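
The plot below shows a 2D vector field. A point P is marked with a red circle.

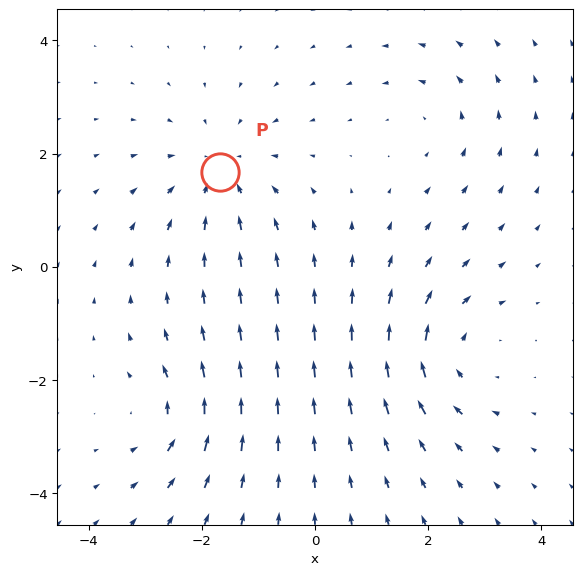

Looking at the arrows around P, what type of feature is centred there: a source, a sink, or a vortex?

At P (-1.7, 1.7) the arrows converge inward. Divergence about -4, curl ≈0 — negative divergence with near-zero curl is a sink.

sink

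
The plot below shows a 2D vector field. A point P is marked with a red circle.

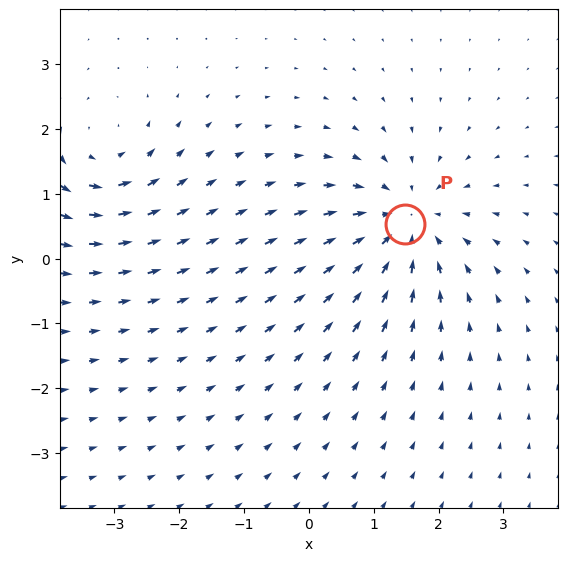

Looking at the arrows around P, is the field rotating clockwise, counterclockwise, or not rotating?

Near P at (1.5, 0.5) the arrows show no circulation. The curl there is ≈0.

not rotating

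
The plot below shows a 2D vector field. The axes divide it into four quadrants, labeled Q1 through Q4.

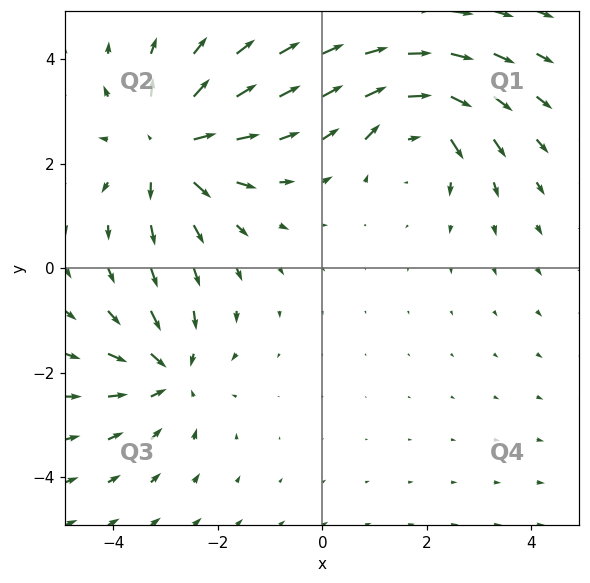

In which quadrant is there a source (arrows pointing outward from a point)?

The source sits at approximately (-2.9, 2.3), which lies in quadrant Q2. The divergence there is about +4, positive as expected for a source.

Q2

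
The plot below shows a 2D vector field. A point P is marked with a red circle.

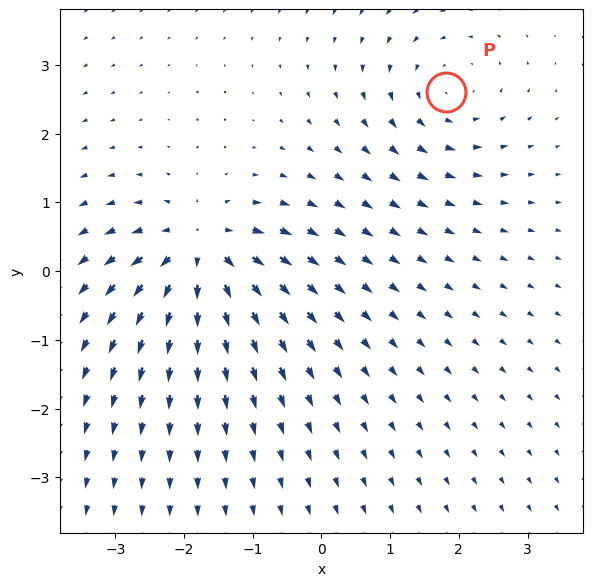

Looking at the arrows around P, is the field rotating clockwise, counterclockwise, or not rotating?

Near P at (1.8, 2.6) the arrows circulate counterclockwise. The curl (z-component) there is about +3; positive curl means counterclockwise rotation.

counterclockwise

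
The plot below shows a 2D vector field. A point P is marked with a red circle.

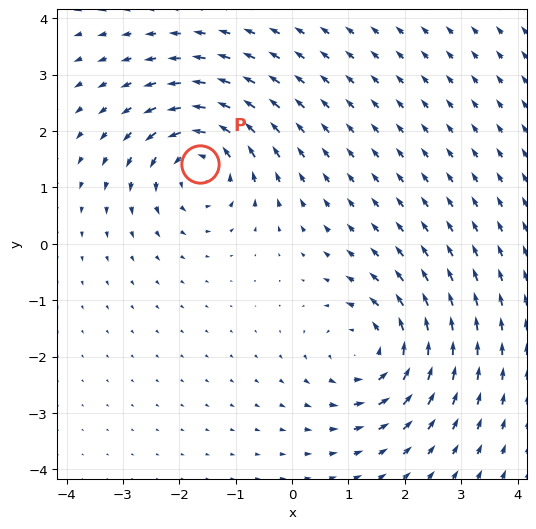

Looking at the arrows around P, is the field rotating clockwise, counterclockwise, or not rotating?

Near P at (-1.6, 1.4) the arrows circulate counterclockwise. The curl (z-component) there is about +4; positive curl means counterclockwise rotation.

counterclockwise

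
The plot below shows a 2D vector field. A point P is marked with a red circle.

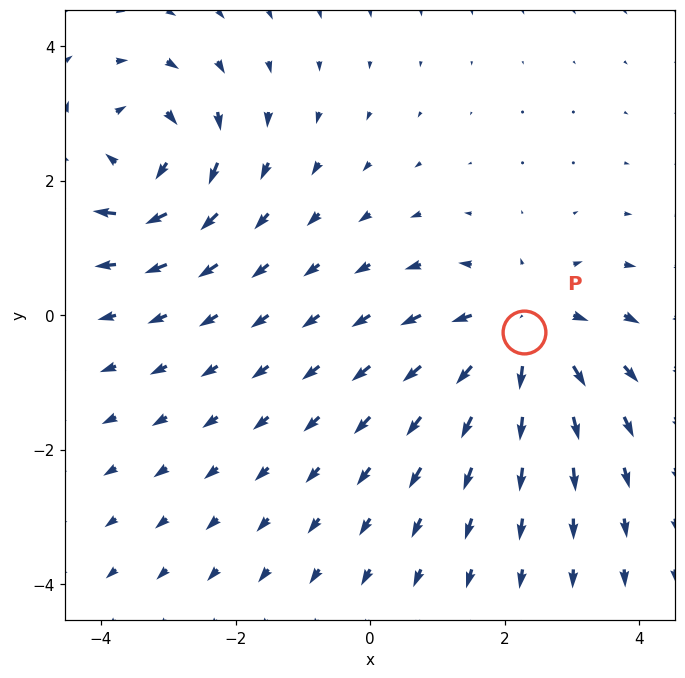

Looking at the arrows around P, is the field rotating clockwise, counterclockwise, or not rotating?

Near P at (2.3, -0.2) the arrows show no circulation. The curl there is ≈0.

not rotating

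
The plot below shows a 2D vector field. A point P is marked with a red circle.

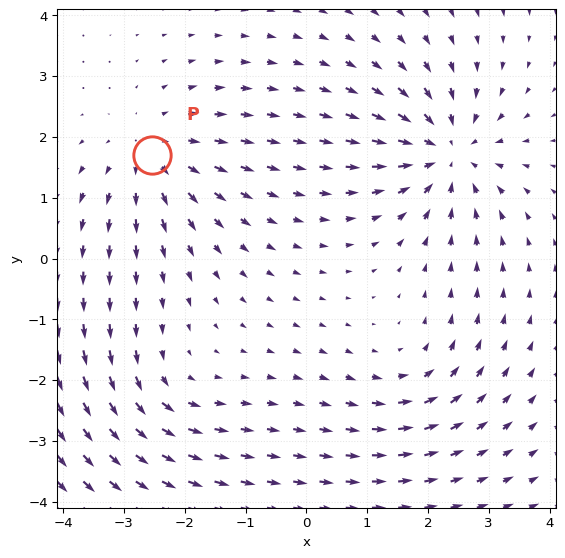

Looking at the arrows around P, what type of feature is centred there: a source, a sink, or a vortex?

source

At P (-2.5, 1.7) the arrows spread outward. Divergence about +4, curl ≈0 — positive divergence with near-zero curl is a source.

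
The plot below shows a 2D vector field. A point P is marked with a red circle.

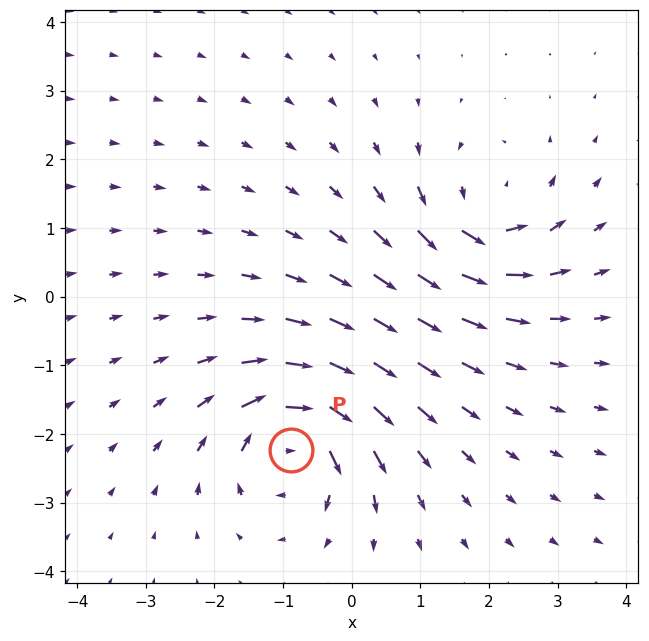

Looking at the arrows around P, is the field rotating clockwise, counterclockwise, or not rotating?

clockwise

Near P at (-0.9, -2.2) the arrows circulate clockwise. The curl (z-component) there is about -5; negative curl means clockwise rotation.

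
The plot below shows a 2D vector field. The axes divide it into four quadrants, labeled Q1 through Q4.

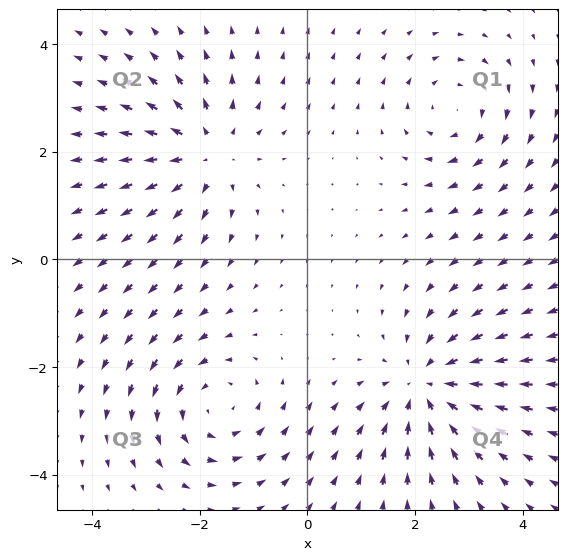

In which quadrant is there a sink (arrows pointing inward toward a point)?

The sink sits at approximately (2.2, -2.4), which lies in quadrant Q4. The divergence there is about -4, negative as expected for a sink.

Q4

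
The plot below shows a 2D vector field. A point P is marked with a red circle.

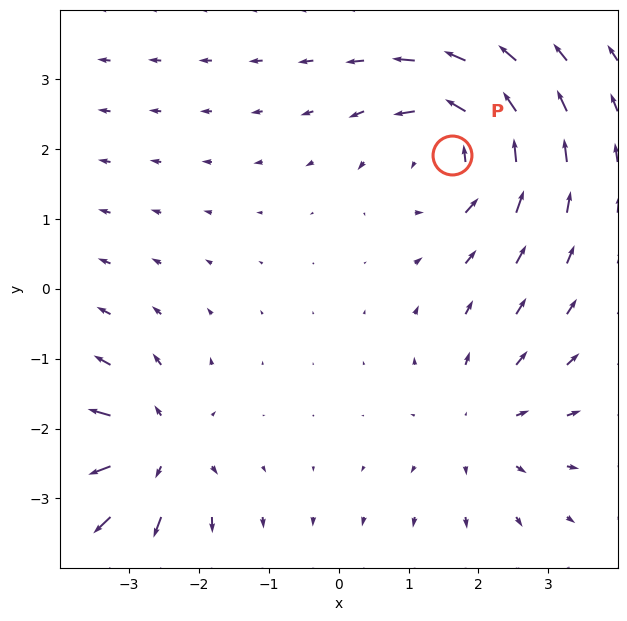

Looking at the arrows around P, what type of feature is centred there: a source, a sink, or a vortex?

At P (1.6, 1.9) the arrows circulate counterclockwise. Divergence ≈0, curl about +5 — near-zero divergence with nonzero curl is a vortex.

vortex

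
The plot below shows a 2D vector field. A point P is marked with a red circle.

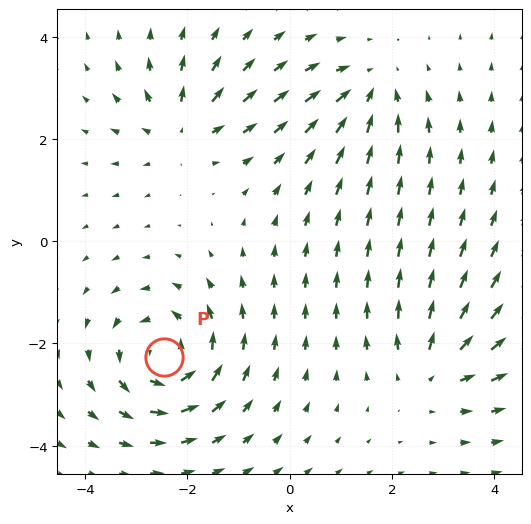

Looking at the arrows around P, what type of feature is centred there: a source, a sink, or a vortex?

vortex

At P (-2.5, -2.3) the arrows circulate counterclockwise. Divergence ≈0, curl about +5 — near-zero divergence with nonzero curl is a vortex.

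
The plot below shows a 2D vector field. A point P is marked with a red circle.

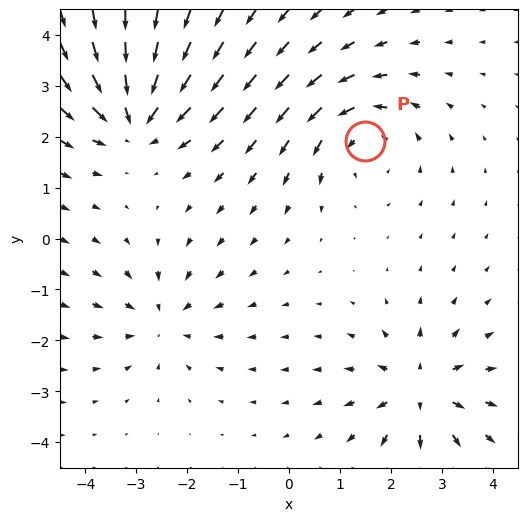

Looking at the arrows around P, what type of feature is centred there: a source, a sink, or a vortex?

At P (1.5, 1.9) the arrows circulate counterclockwise. Divergence ≈0, curl about +3 — near-zero divergence with nonzero curl is a vortex.

vortex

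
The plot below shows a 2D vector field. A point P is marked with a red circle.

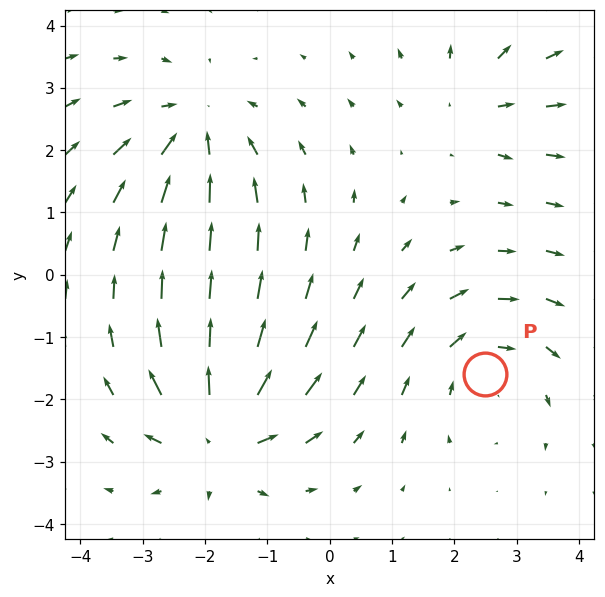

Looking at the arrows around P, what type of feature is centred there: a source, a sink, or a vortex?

vortex

At P (2.5, -1.6) the arrows circulate clockwise. Divergence ≈0, curl about -4 — near-zero divergence with nonzero curl is a vortex.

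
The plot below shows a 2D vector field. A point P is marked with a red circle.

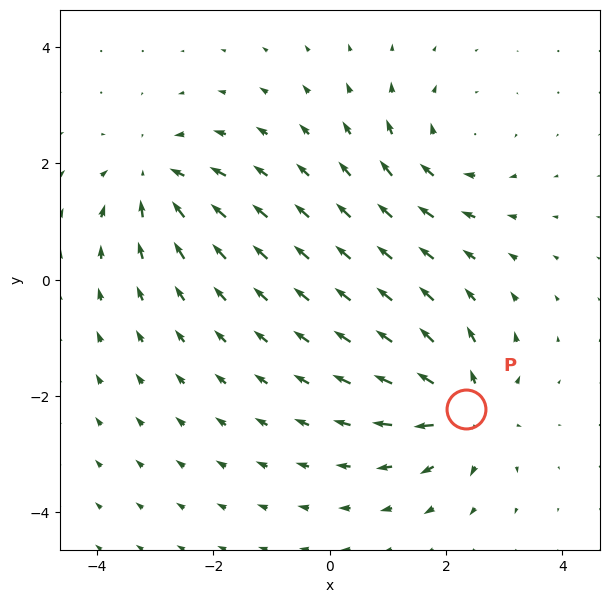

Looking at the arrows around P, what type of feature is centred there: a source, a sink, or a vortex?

At P (2.3, -2.2) the arrows spread outward. Divergence about +7, curl ≈0 — positive divergence with near-zero curl is a source.

source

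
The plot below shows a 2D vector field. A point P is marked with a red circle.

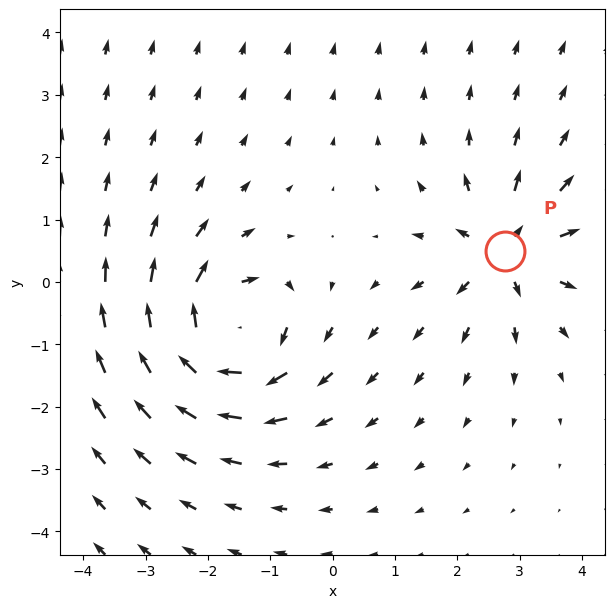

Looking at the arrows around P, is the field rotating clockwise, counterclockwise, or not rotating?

Near P at (2.8, 0.5) the arrows show no circulation. The curl there is ≈0.

not rotating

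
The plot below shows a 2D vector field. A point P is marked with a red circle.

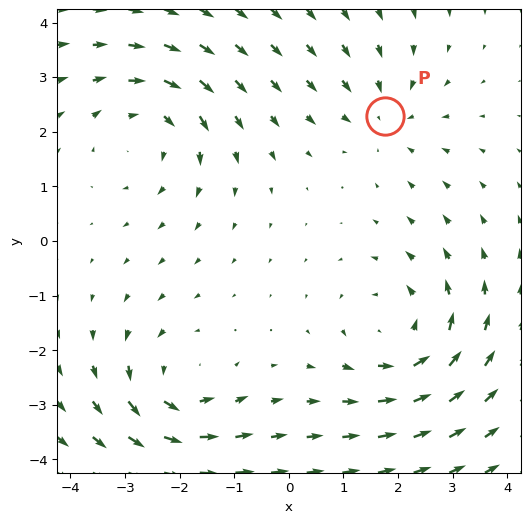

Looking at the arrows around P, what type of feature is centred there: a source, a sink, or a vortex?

sink

At P (1.8, 2.3) the arrows converge inward. Divergence about -2, curl ≈0 — negative divergence with near-zero curl is a sink.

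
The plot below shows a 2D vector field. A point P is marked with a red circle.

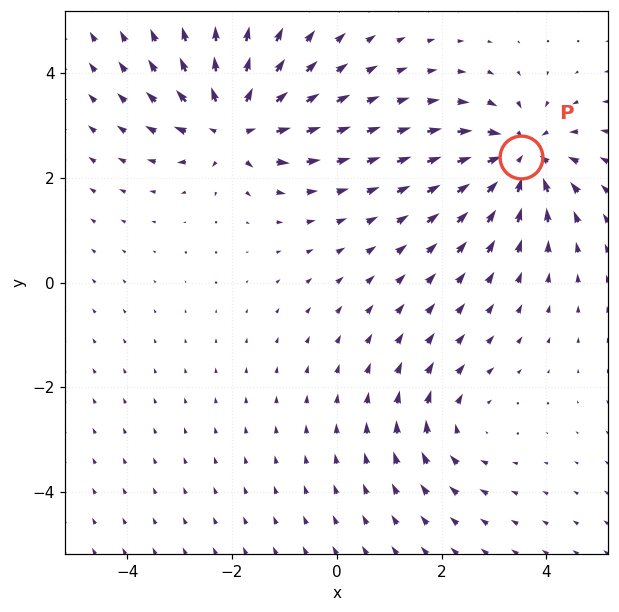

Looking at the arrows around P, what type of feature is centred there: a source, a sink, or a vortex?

sink

At P (3.5, 2.4) the arrows converge inward. Divergence about -5, curl ≈0 — negative divergence with near-zero curl is a sink.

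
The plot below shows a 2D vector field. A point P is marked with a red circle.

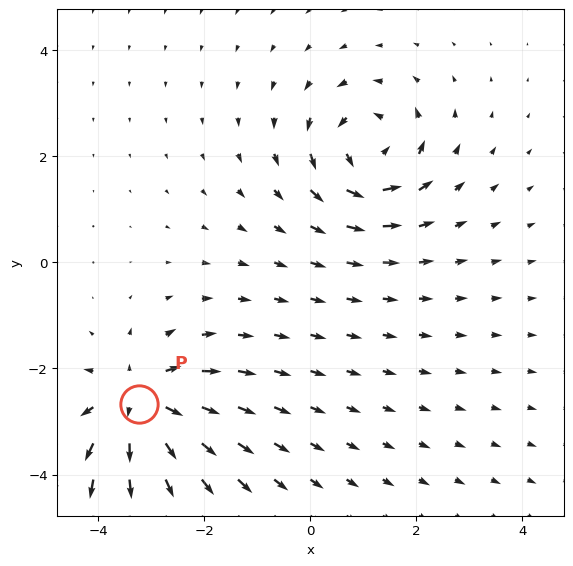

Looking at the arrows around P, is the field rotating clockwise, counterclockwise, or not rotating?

not rotating

Near P at (-3.2, -2.7) the arrows show no circulation. The curl there is ≈0.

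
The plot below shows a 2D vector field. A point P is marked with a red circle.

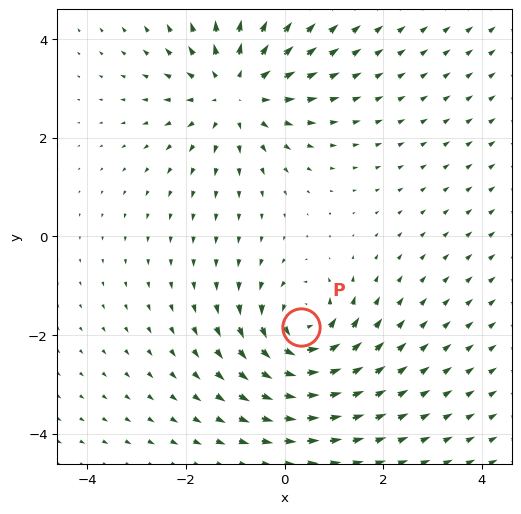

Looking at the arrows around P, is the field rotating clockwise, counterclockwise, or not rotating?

Near P at (0.3, -1.8) the arrows circulate counterclockwise. The curl (z-component) there is about +6; positive curl means counterclockwise rotation.

counterclockwise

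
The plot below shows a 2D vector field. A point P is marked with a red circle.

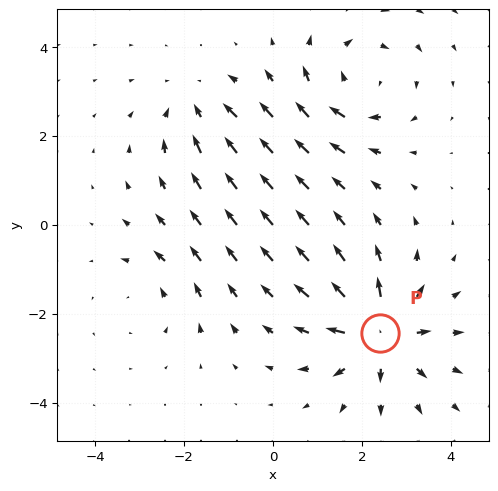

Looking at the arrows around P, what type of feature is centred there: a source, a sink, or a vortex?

source

At P (2.4, -2.4) the arrows spread outward. Divergence about +6, curl ≈0 — positive divergence with near-zero curl is a source.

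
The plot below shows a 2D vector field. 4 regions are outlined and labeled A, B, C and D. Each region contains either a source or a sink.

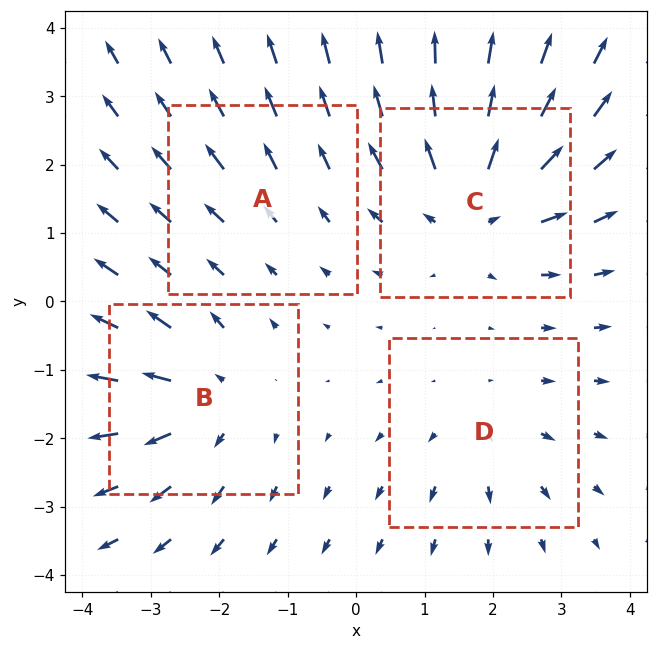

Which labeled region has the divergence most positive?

C

Divergence at each region's feature centre — A: about +2, B: about +5, C: about +6, D: about +3. Region C is most positive.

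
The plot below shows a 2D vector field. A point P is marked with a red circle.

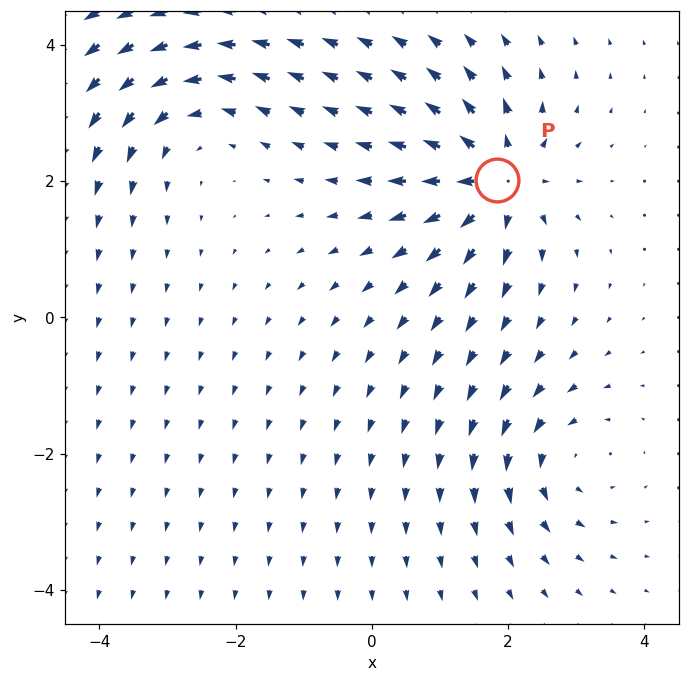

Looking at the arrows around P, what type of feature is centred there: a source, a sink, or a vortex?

source

At P (1.8, 2.0) the arrows spread outward. Divergence about +7, curl ≈0 — positive divergence with near-zero curl is a source.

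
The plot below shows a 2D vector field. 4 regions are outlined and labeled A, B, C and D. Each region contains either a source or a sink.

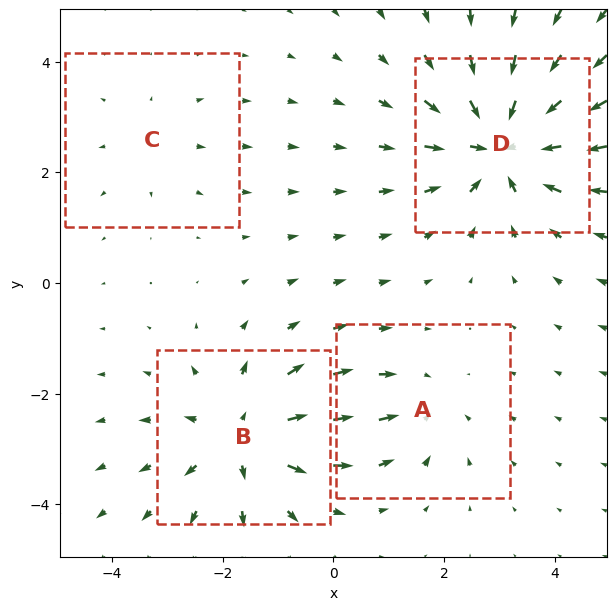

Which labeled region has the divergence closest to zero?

Divergence at each region's feature centre — A: about -3, B: about +5, C: about +2, D: about -6. Region C is closest to zero.

C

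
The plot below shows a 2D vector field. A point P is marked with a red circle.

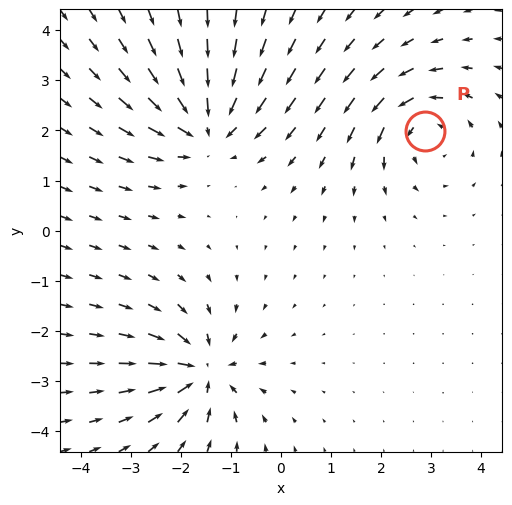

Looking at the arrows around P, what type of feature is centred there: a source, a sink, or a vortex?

At P (2.9, 2.0) the arrows circulate counterclockwise. Divergence ≈0, curl about +5 — near-zero divergence with nonzero curl is a vortex.

vortex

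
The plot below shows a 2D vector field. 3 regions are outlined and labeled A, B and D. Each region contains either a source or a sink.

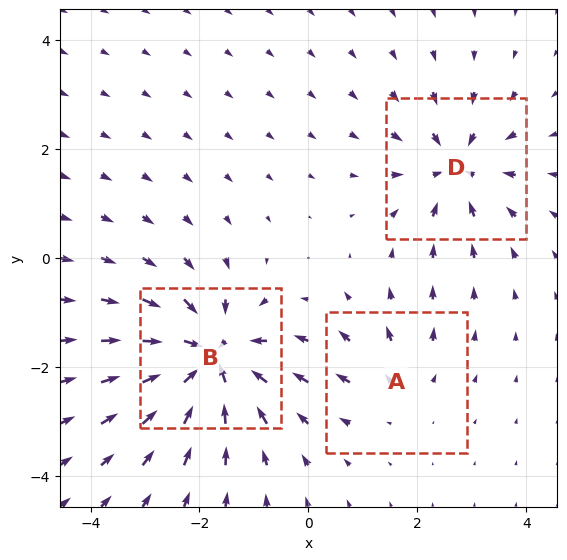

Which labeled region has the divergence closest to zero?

Divergence at each region's feature centre — A: about +2, B: about -6, D: about -4. Region A is closest to zero.

A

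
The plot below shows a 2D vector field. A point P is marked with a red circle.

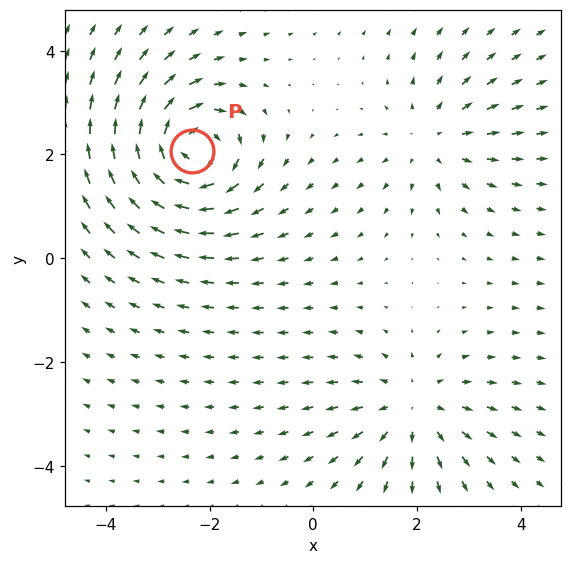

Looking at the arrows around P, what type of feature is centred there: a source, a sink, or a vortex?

vortex

At P (-2.3, 2.1) the arrows circulate clockwise. Divergence ≈0, curl about -6 — near-zero divergence with nonzero curl is a vortex.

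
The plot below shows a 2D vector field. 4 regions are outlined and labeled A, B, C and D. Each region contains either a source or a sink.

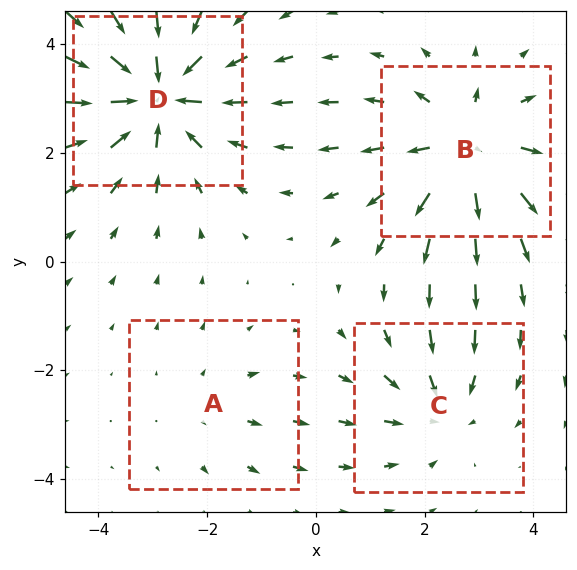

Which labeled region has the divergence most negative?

Divergence at each region's feature centre — A: about +2, B: about +5, C: about -3, D: about -6. Region D is most negative.

D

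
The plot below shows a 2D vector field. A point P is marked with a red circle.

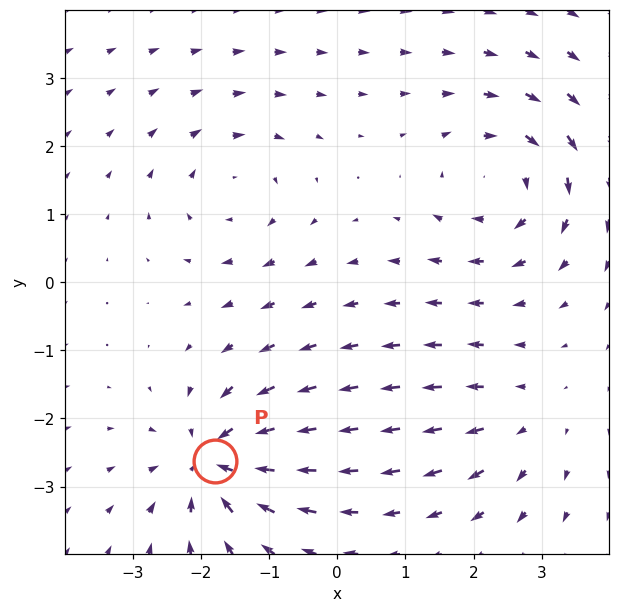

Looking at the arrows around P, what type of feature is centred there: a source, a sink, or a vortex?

At P (-1.8, -2.6) the arrows converge inward. Divergence about -6, curl ≈0 — negative divergence with near-zero curl is a sink.

sink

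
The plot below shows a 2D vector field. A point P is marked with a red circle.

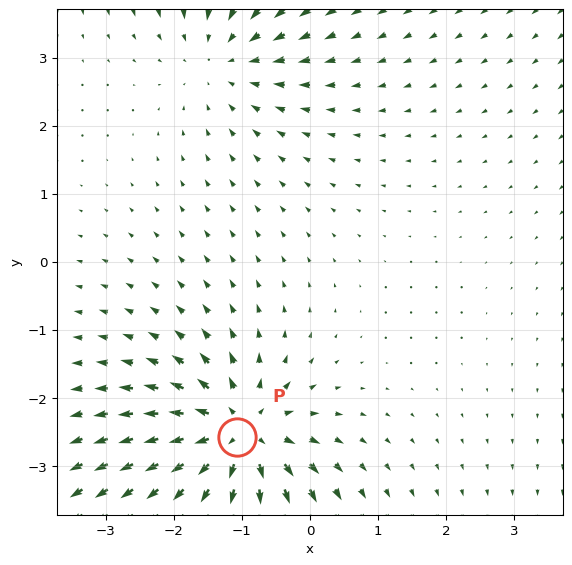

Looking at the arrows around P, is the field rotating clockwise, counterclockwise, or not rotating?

not rotating

Near P at (-1.1, -2.6) the arrows show no circulation. The curl there is ≈0.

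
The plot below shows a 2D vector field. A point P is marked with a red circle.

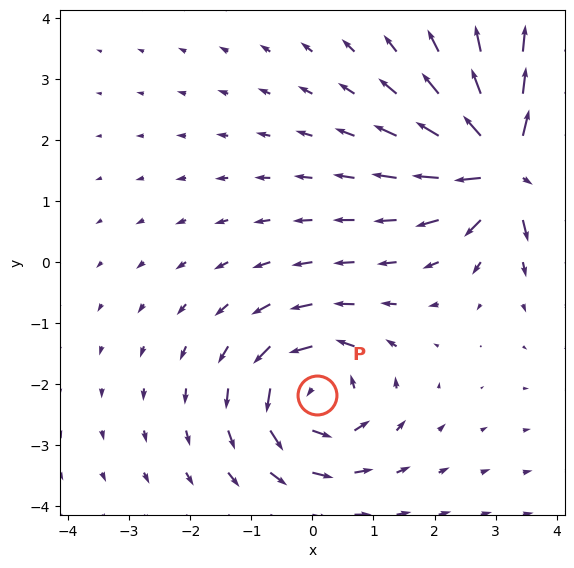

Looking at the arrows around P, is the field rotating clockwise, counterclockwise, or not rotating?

counterclockwise

Near P at (0.1, -2.2) the arrows circulate counterclockwise. The curl (z-component) there is about +4; positive curl means counterclockwise rotation.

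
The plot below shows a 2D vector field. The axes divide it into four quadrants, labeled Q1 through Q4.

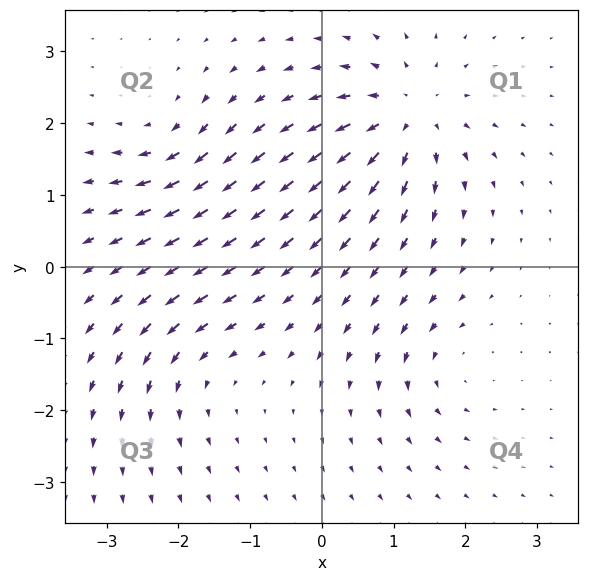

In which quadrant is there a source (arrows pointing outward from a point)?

Q1

The source sits at approximately (1.2, 2.1), which lies in quadrant Q1. The divergence there is about +6, positive as expected for a source.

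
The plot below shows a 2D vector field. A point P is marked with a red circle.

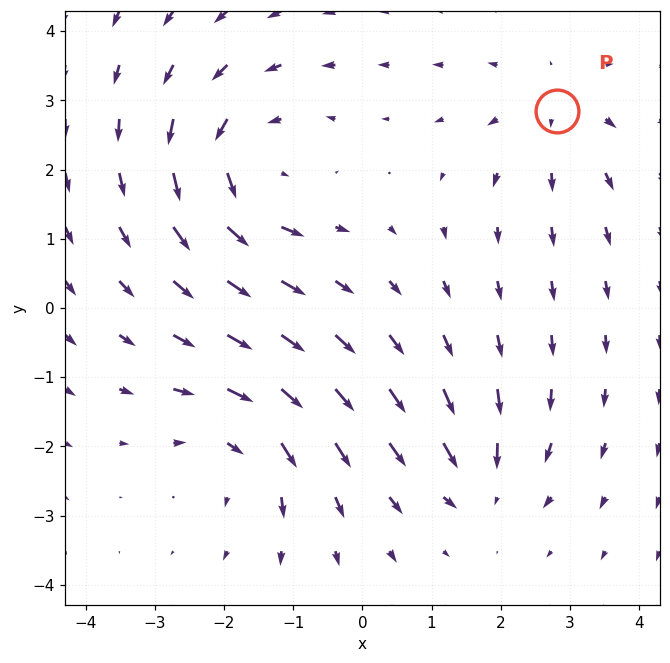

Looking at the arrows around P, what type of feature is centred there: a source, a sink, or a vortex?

source

At P (2.8, 2.8) the arrows spread outward. Divergence about +3, curl ≈0 — positive divergence with near-zero curl is a source.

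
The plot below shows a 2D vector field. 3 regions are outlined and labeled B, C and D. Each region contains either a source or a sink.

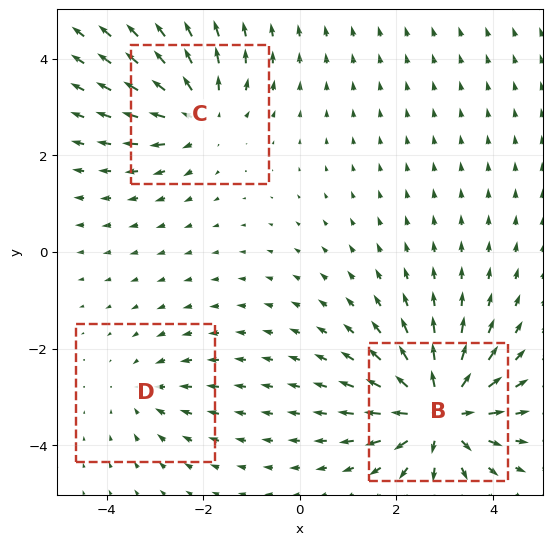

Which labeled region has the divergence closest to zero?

Divergence at each region's feature centre — B: about +5, C: about +4, D: about -2. Region D is closest to zero.

D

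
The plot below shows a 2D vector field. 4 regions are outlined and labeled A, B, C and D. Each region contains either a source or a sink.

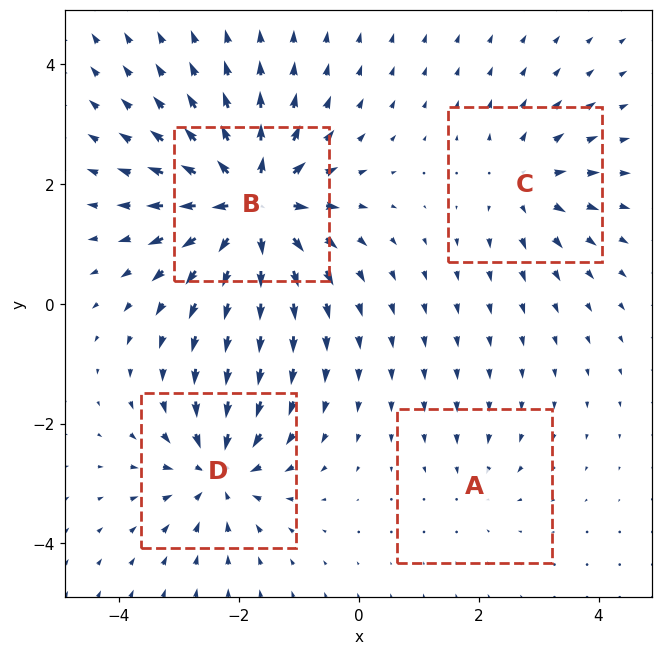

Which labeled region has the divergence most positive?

Divergence at each region's feature centre — A: about -2, B: about +9, C: about +4, D: about -6. Region B is most positive.

B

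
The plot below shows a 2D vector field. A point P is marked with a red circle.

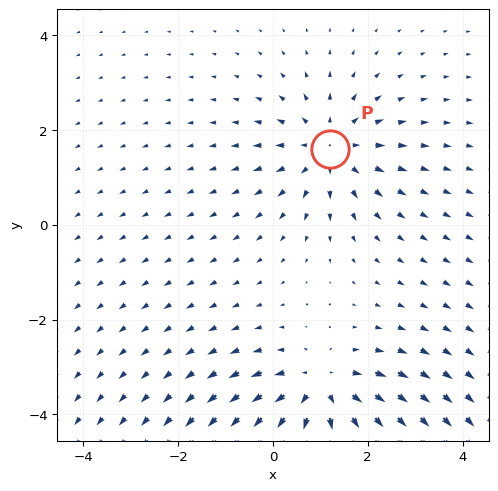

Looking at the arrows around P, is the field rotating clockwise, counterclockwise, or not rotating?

Near P at (1.2, 1.6) the arrows show no circulation. The curl there is ≈0.

not rotating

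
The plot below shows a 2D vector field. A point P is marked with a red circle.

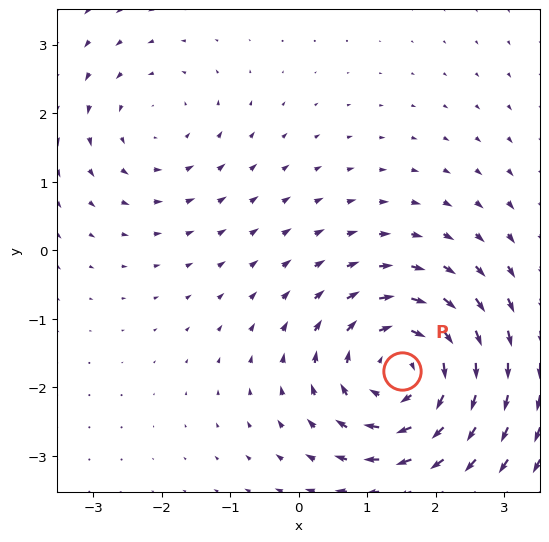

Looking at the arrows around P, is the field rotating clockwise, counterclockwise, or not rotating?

clockwise

Near P at (1.5, -1.8) the arrows circulate clockwise. The curl (z-component) there is about -5; negative curl means clockwise rotation.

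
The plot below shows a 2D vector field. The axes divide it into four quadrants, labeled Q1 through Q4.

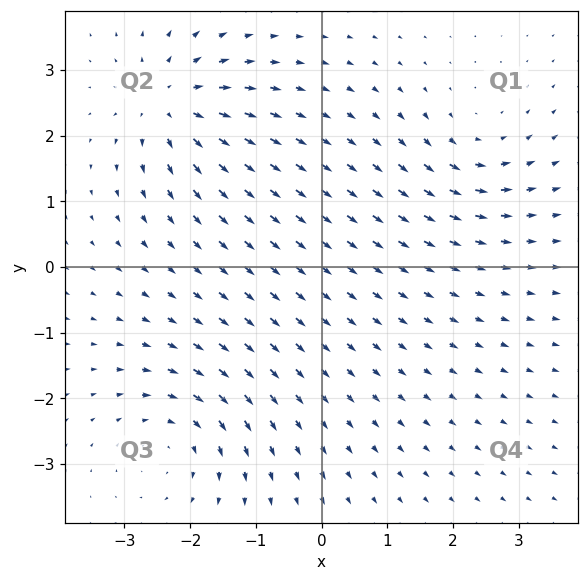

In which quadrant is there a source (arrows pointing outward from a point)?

Q2

The source sits at approximately (-2.3, 2.5), which lies in quadrant Q2. The divergence there is about +7, positive as expected for a source.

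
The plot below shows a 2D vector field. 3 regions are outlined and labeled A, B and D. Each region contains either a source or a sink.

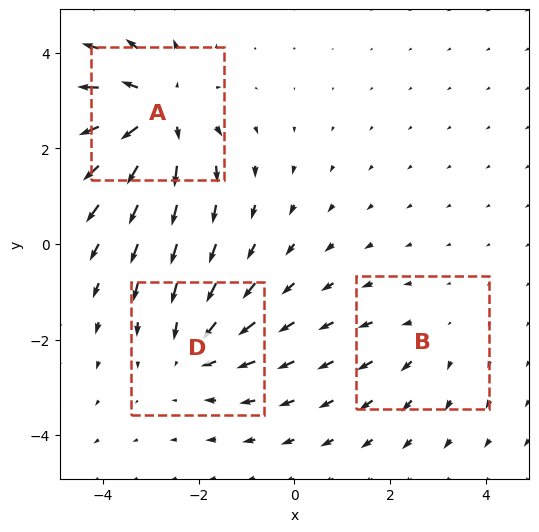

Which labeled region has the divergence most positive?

Divergence at each region's feature centre — A: about +4, B: about +2, D: about -3. Region A is most positive.

A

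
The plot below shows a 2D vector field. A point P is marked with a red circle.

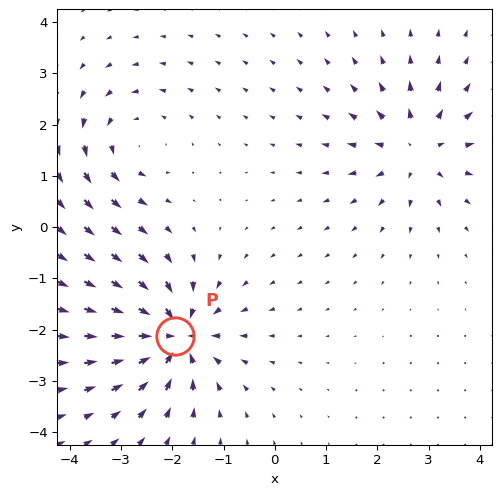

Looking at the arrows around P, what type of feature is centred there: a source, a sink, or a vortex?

At P (-2.0, -2.1) the arrows converge inward. Divergence about -7, curl ≈0 — negative divergence with near-zero curl is a sink.

sink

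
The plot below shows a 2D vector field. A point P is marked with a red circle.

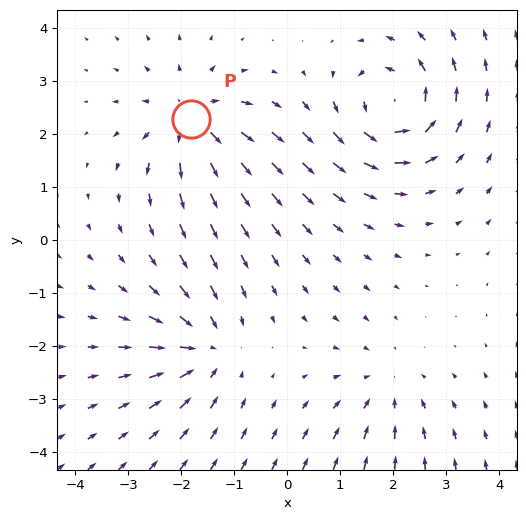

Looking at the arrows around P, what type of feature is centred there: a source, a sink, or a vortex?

source

At P (-1.8, 2.3) the arrows spread outward. Divergence about +5, curl ≈0 — positive divergence with near-zero curl is a source.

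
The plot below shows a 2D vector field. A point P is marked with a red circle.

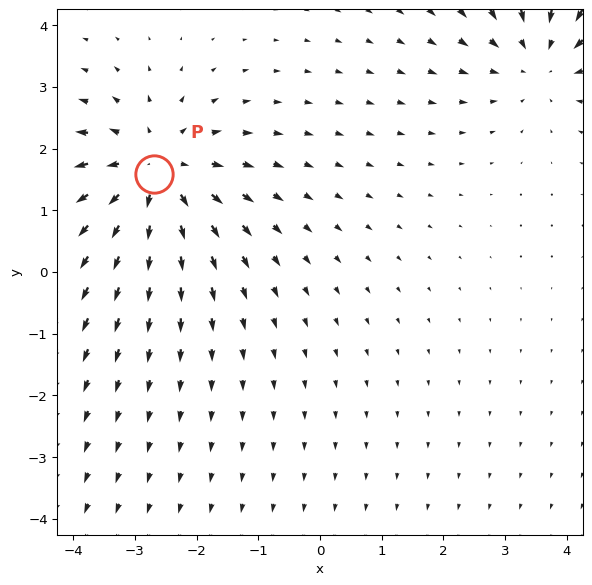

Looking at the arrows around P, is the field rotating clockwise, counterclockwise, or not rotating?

not rotating

Near P at (-2.7, 1.6) the arrows show no circulation. The curl there is ≈0.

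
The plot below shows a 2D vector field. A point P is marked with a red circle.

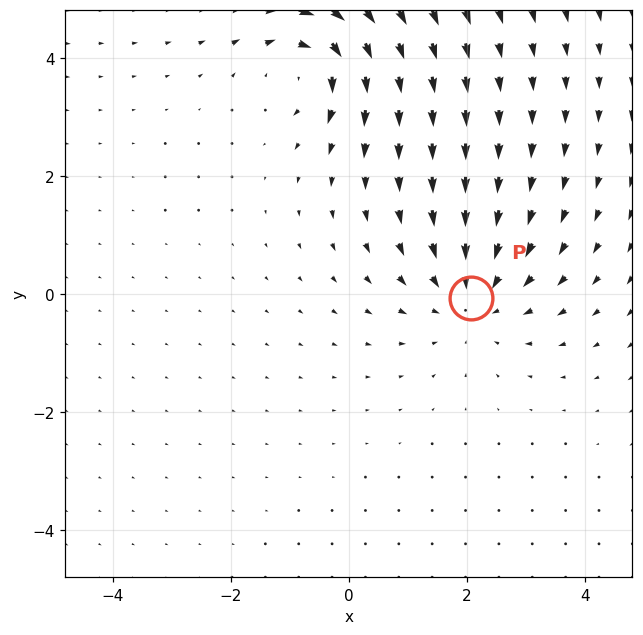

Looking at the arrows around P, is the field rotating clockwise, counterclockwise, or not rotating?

Near P at (2.1, -0.1) the arrows show no circulation. The curl there is ≈0.

not rotating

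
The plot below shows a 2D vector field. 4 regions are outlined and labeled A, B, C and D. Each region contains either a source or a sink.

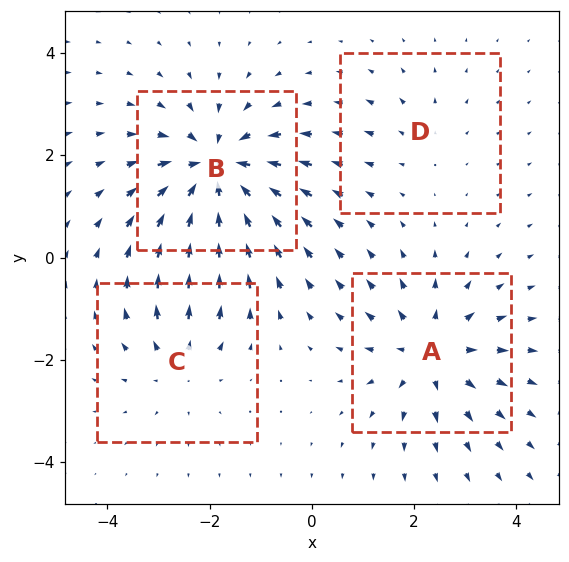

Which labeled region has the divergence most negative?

Divergence at each region's feature centre — A: about +5, B: about -7, C: about +3, D: about +2. Region B is most negative.

B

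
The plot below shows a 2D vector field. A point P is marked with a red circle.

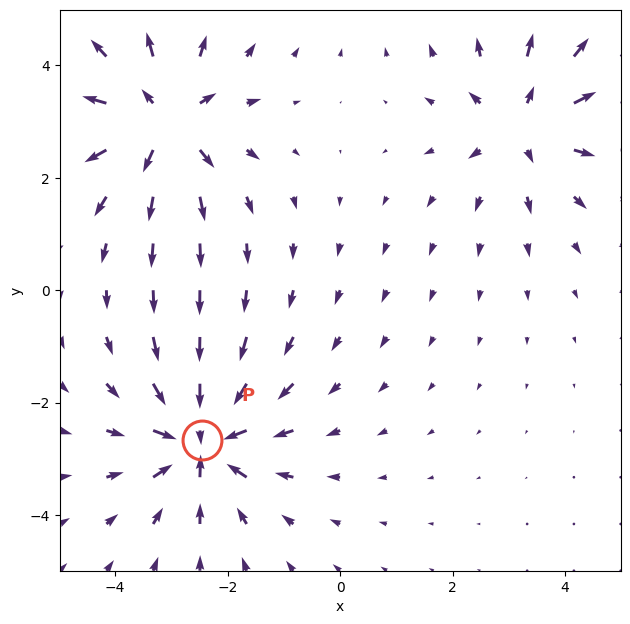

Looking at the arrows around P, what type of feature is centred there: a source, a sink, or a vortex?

sink

At P (-2.5, -2.7) the arrows converge inward. Divergence about -5, curl ≈0 — negative divergence with near-zero curl is a sink.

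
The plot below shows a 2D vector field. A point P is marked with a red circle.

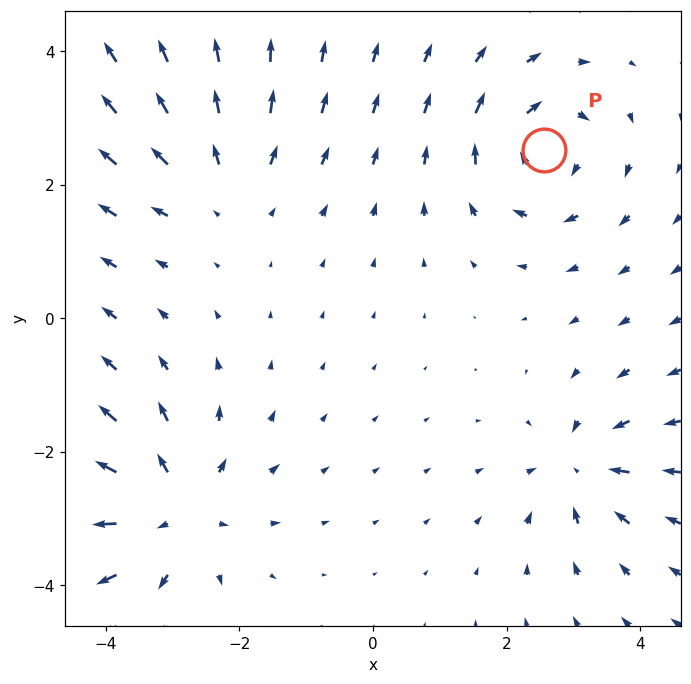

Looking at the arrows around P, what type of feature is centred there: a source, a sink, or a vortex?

vortex

At P (2.6, 2.5) the arrows circulate clockwise. Divergence ≈0, curl about -5 — near-zero divergence with nonzero curl is a vortex.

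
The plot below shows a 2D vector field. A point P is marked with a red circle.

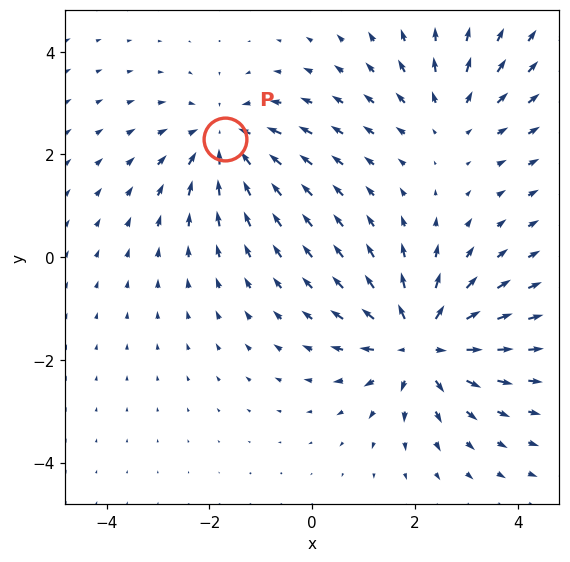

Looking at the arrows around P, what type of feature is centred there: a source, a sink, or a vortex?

At P (-1.7, 2.3) the arrows converge inward. Divergence about -3, curl ≈0 — negative divergence with near-zero curl is a sink.

sink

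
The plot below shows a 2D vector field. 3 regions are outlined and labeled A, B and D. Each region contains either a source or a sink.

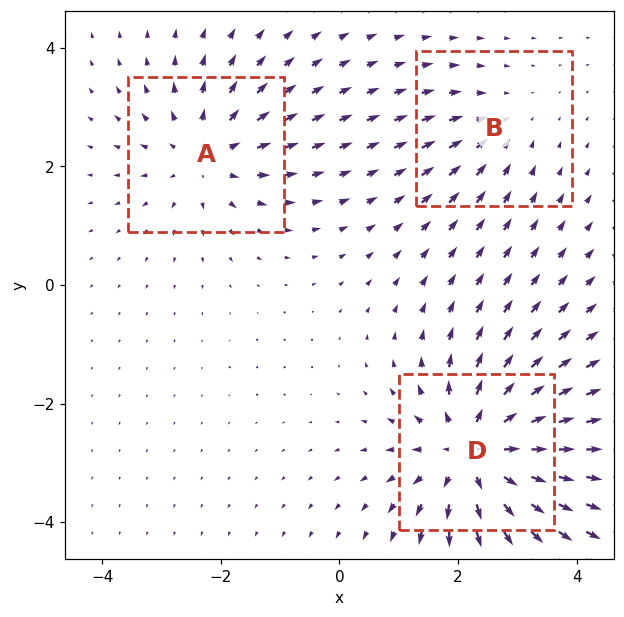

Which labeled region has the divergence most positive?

D

Divergence at each region's feature centre — A: about +3, B: about -2, D: about +5. Region D is most positive.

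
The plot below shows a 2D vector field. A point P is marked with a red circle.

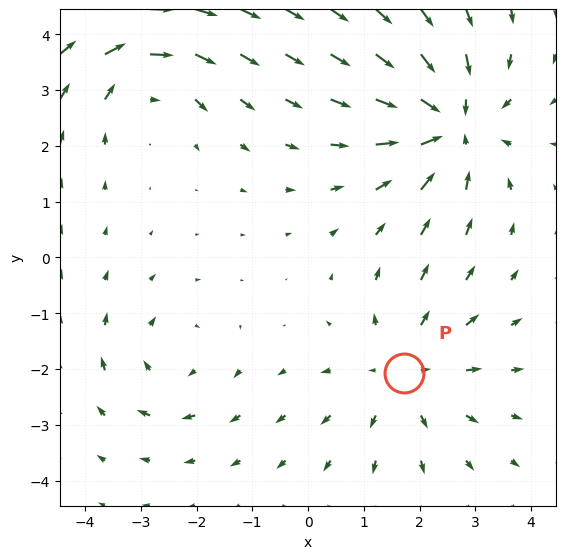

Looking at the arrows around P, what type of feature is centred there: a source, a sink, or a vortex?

source

At P (1.7, -2.1) the arrows spread outward. Divergence about +3, curl ≈0 — positive divergence with near-zero curl is a source.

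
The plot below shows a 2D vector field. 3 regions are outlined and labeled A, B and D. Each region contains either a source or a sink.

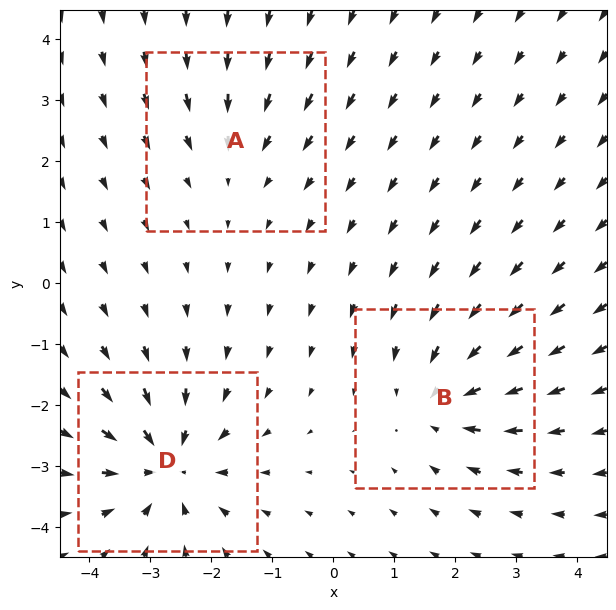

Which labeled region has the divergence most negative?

D

Divergence at each region's feature centre — A: about -2, B: about -4, D: about -5. Region D is most negative.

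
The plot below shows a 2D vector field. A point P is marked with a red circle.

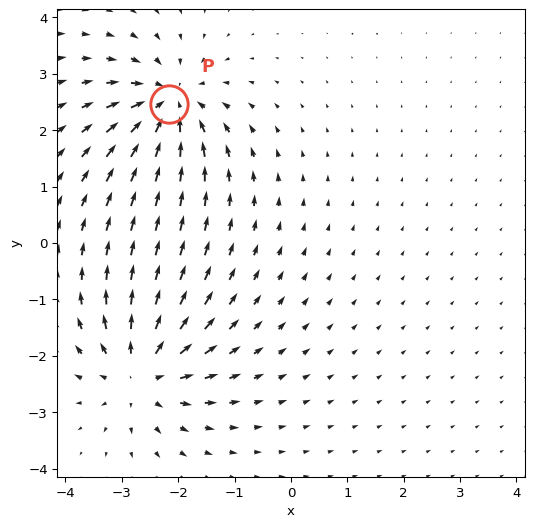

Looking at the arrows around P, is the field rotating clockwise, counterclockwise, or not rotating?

Near P at (-2.2, 2.5) the arrows show no circulation. The curl there is ≈0.

not rotating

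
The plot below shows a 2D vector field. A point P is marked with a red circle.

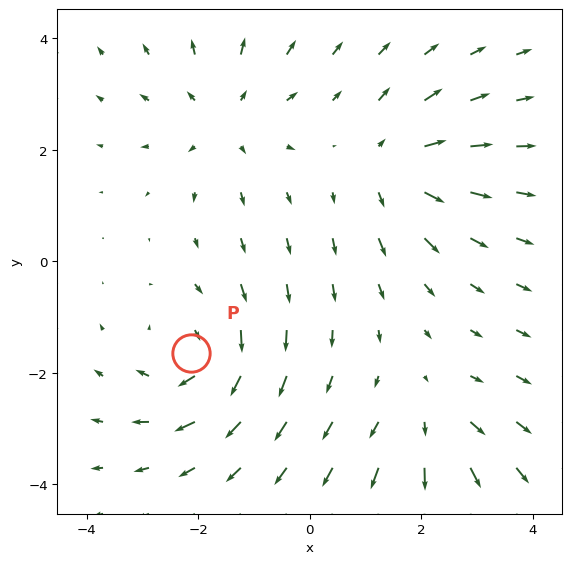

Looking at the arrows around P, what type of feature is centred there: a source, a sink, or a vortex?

vortex

At P (-2.1, -1.7) the arrows circulate clockwise. Divergence ≈0, curl about -5 — near-zero divergence with nonzero curl is a vortex.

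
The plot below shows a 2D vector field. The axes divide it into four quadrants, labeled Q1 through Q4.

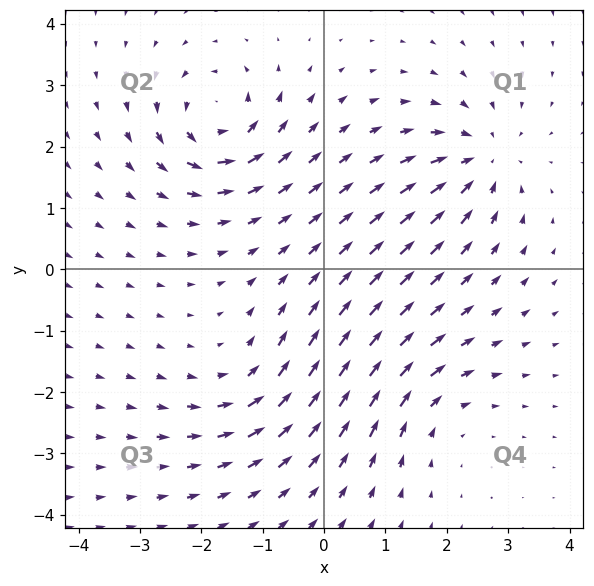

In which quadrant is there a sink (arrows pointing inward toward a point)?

Q1

The sink sits at approximately (2.6, 1.8), which lies in quadrant Q1. The divergence there is about -5, negative as expected for a sink.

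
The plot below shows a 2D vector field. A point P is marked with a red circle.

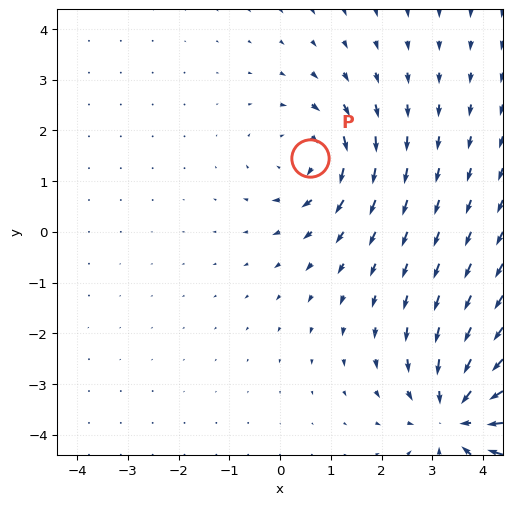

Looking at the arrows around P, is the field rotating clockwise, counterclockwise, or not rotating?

Near P at (0.6, 1.5) the arrows circulate clockwise. The curl (z-component) there is about -3; negative curl means clockwise rotation.

clockwise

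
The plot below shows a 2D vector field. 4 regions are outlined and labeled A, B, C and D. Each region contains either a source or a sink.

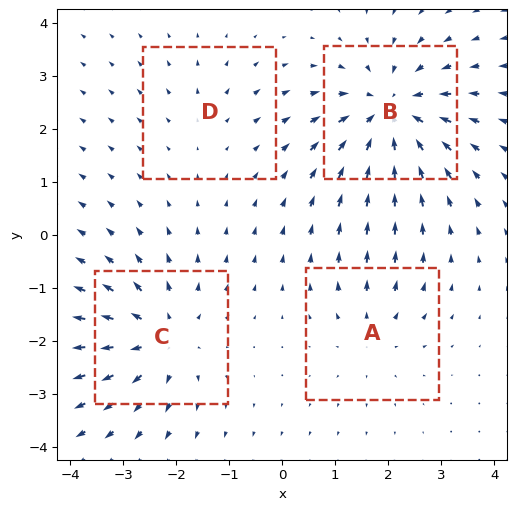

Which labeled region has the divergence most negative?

Divergence at each region's feature centre — A: about +3, B: about -6, C: about +5, D: about +2. Region B is most negative.

B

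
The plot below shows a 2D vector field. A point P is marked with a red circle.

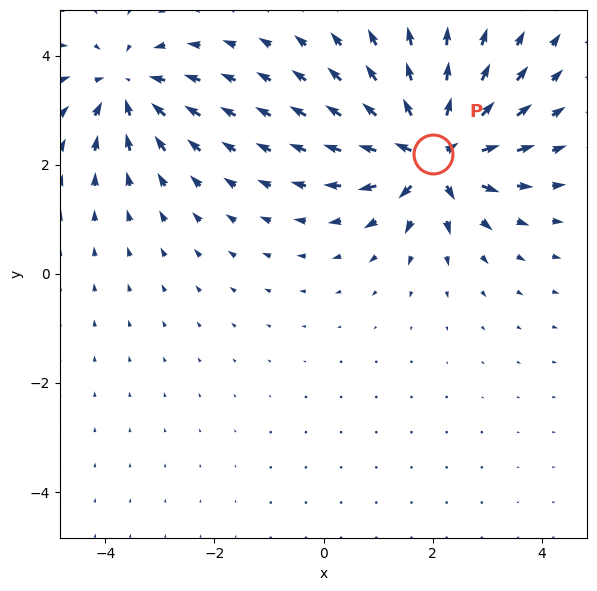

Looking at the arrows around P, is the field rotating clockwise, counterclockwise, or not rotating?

not rotating

Near P at (2.0, 2.2) the arrows show no circulation. The curl there is ≈0.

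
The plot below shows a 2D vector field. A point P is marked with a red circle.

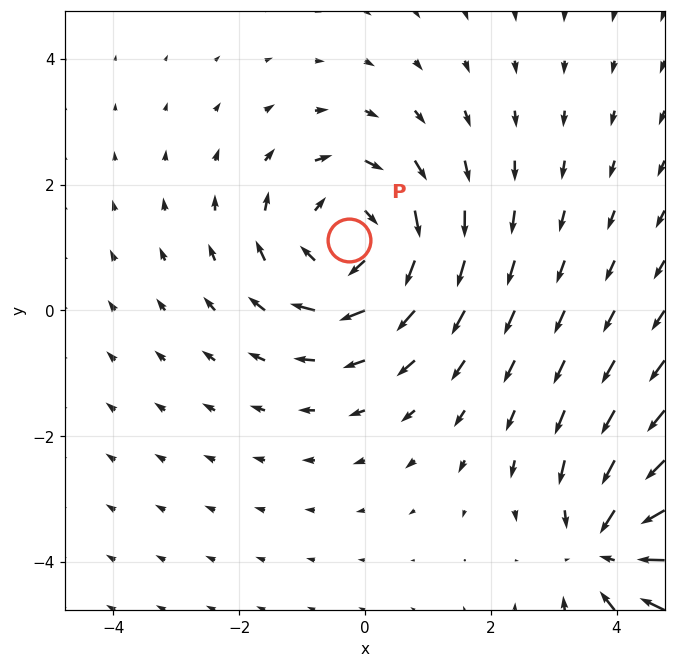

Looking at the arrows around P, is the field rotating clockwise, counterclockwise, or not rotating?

clockwise

Near P at (-0.3, 1.1) the arrows circulate clockwise. The curl (z-component) there is about -3; negative curl means clockwise rotation.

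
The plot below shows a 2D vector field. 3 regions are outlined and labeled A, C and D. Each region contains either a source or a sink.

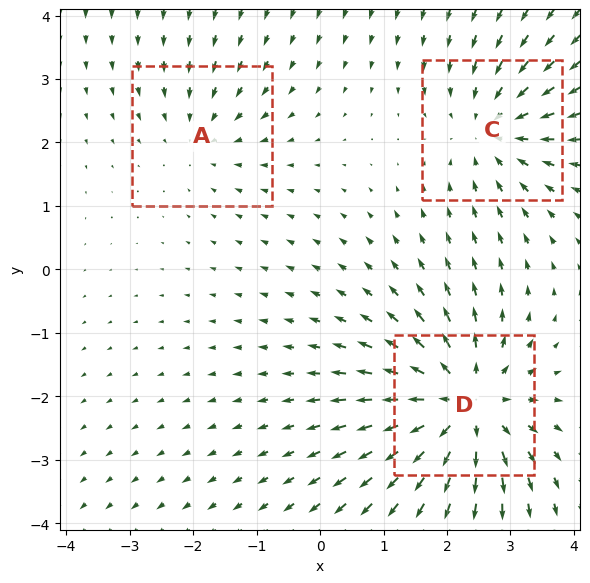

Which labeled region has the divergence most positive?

D

Divergence at each region's feature centre — A: about -2, C: about -3, D: about +5. Region D is most positive.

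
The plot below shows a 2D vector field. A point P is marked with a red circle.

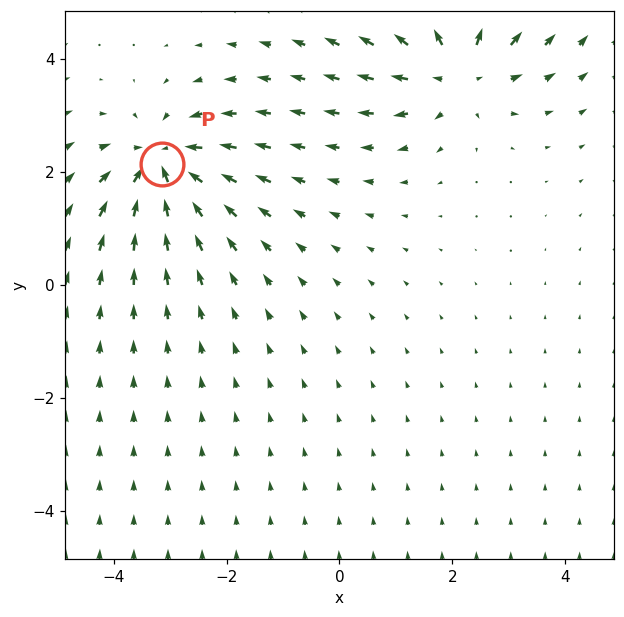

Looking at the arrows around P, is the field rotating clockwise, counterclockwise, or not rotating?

Near P at (-3.1, 2.1) the arrows show no circulation. The curl there is ≈0.

not rotating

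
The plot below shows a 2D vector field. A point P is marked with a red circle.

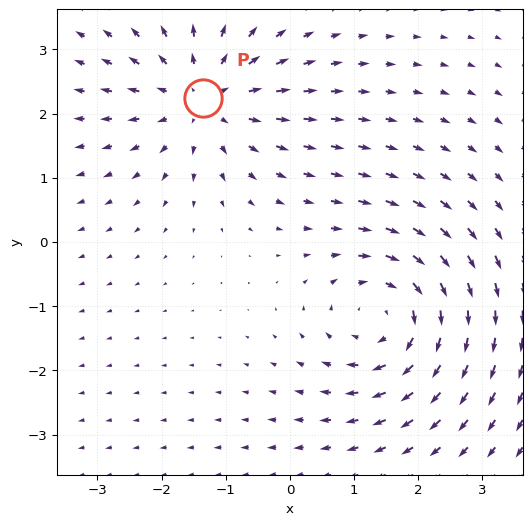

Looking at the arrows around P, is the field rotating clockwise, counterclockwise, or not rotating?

Near P at (-1.3, 2.2) the arrows show no circulation. The curl there is ≈0.

not rotating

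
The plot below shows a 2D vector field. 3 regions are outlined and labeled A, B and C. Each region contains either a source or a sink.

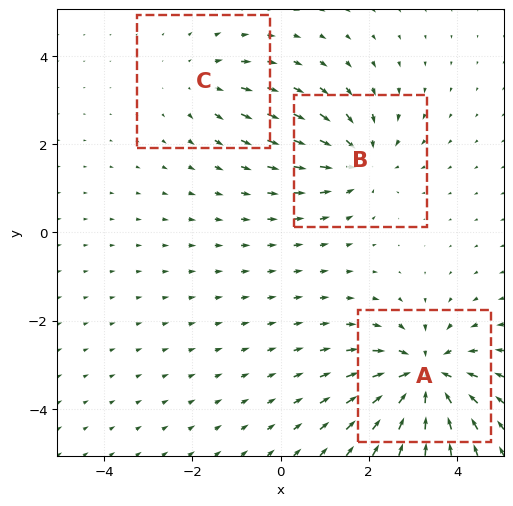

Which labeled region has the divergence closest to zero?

Divergence at each region's feature centre — A: about -5, B: about -3, C: about +2. Region C is closest to zero.

C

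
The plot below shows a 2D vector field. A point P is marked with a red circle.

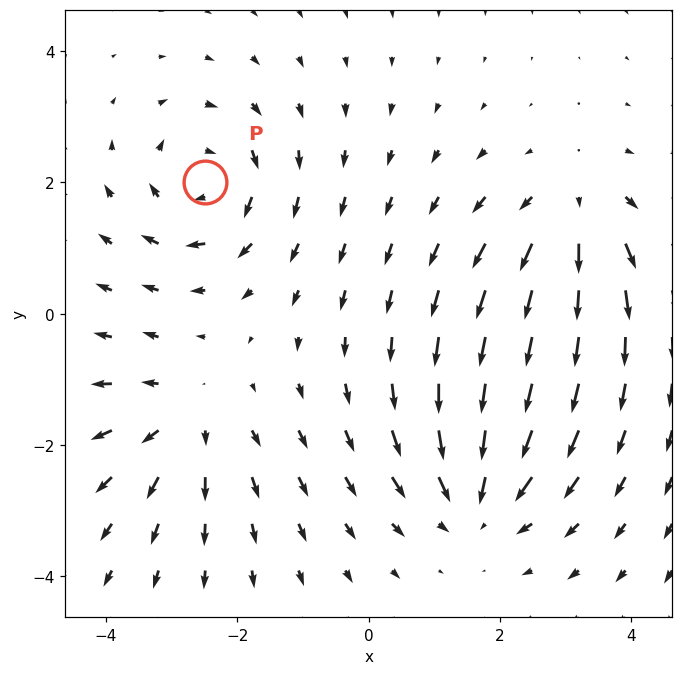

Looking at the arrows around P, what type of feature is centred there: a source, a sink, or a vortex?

At P (-2.5, 2.0) the arrows circulate clockwise. Divergence ≈0, curl about -6 — near-zero divergence with nonzero curl is a vortex.

vortex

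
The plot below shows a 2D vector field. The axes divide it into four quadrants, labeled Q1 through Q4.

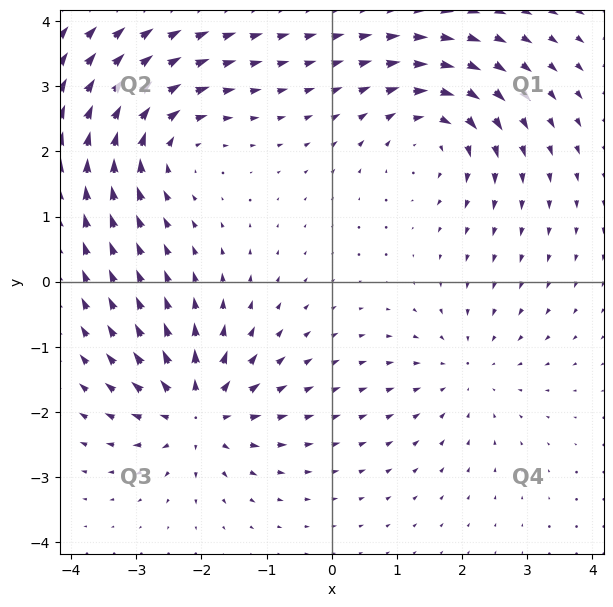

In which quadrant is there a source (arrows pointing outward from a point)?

Q3

The source sits at approximately (-2.1, -2.0), which lies in quadrant Q3. The divergence there is about +6, positive as expected for a source.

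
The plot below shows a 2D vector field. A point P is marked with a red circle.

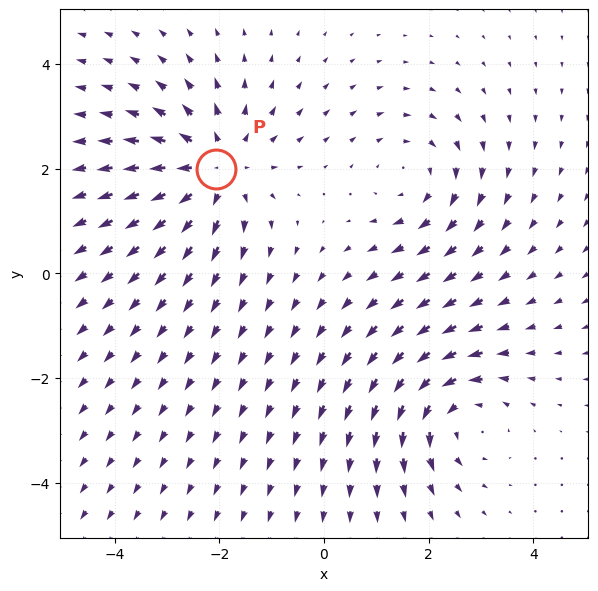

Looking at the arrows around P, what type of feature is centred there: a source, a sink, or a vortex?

At P (-2.1, 2.0) the arrows spread outward. Divergence about +4, curl ≈0 — positive divergence with near-zero curl is a source.

source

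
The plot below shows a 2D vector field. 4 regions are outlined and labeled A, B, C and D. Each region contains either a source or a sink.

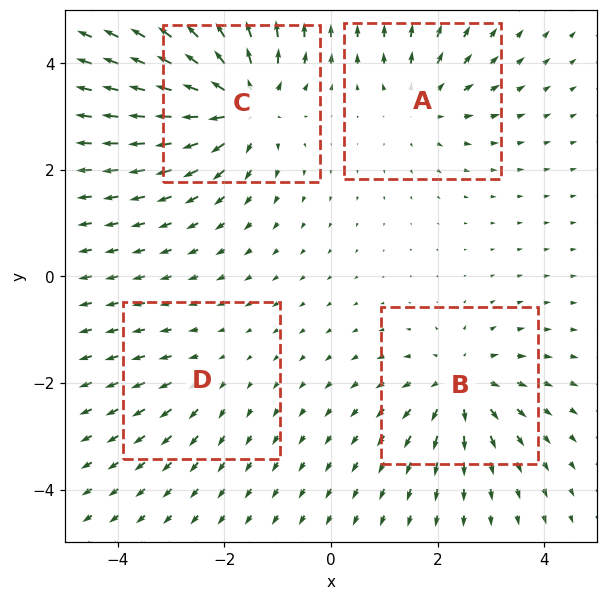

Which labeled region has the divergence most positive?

C

Divergence at each region's feature centre — A: about +4, B: about +5, C: about +7, D: about +2. Region C is most positive.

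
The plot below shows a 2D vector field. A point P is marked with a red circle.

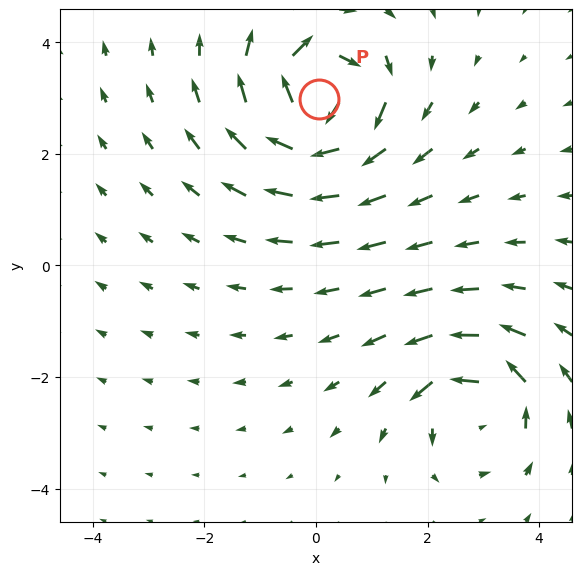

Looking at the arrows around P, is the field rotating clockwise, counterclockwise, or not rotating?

Near P at (0.1, 3.0) the arrows circulate clockwise. The curl (z-component) there is about -6; negative curl means clockwise rotation.

clockwise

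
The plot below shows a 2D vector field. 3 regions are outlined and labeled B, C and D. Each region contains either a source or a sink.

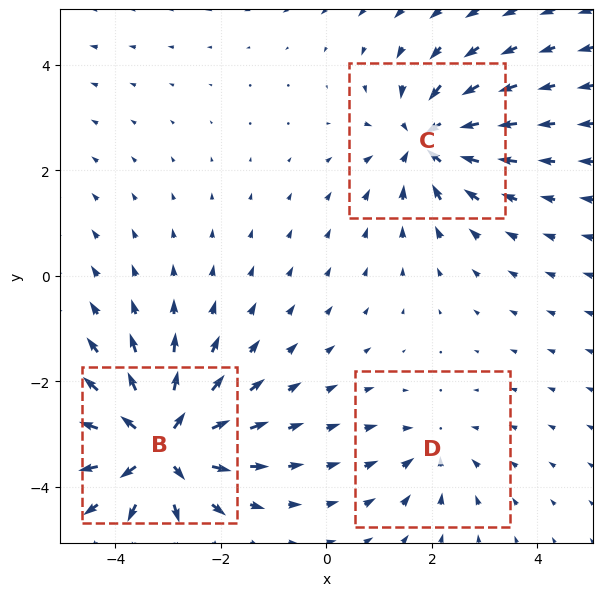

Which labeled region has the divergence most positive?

Divergence at each region's feature centre — B: about +6, C: about -4, D: about -2. Region B is most positive.

B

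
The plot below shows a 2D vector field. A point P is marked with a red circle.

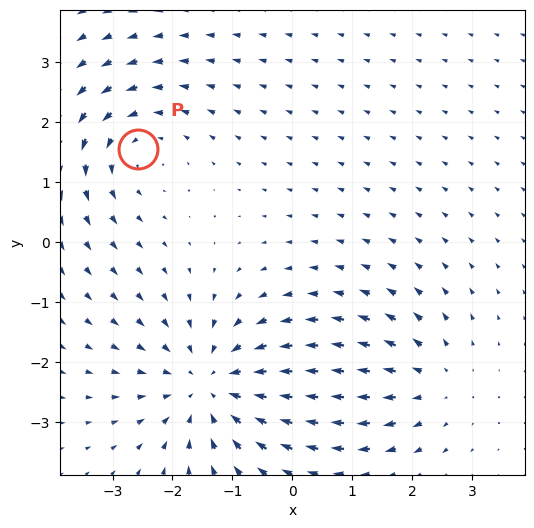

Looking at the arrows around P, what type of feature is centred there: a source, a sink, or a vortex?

At P (-2.6, 1.6) the arrows circulate counterclockwise. Divergence ≈0, curl about +3 — near-zero divergence with nonzero curl is a vortex.

vortex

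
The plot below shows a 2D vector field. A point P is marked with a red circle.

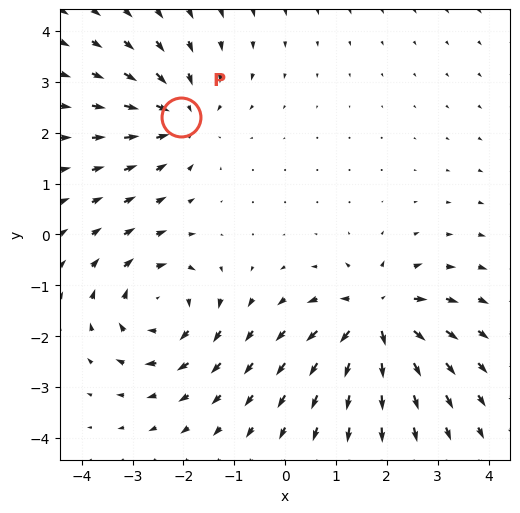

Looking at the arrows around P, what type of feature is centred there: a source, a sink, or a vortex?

sink

At P (-2.1, 2.3) the arrows converge inward. Divergence about -3, curl ≈0 — negative divergence with near-zero curl is a sink.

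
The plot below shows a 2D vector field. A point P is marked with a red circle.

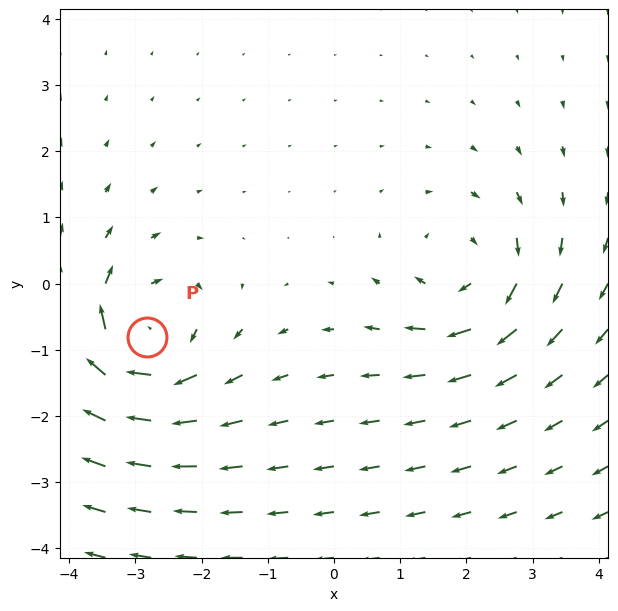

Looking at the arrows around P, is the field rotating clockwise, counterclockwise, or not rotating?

Near P at (-2.8, -0.8) the arrows circulate clockwise. The curl (z-component) there is about -4; negative curl means clockwise rotation.

clockwise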